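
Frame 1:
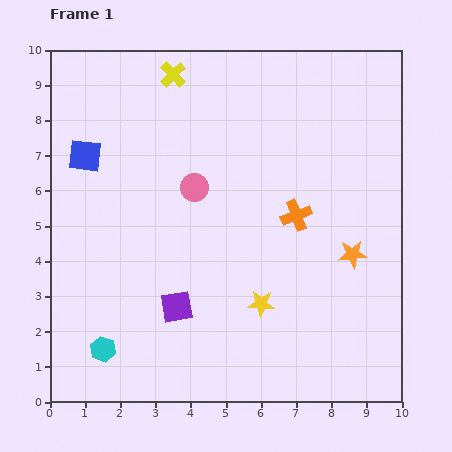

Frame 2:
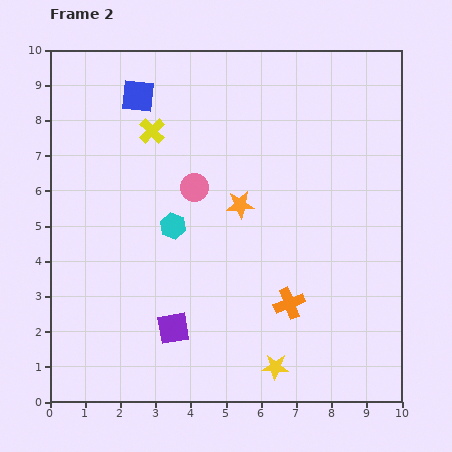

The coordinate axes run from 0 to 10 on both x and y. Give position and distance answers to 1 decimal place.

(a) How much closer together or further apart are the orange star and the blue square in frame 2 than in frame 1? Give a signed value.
-3.9

Distance in frame 1: 8.1. Distance in frame 2: 4.2.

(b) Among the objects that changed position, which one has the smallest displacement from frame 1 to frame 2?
the purple square

(moved 0.6)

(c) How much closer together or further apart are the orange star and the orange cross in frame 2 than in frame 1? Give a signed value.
+1.2

Distance in frame 1: 1.9. Distance in frame 2: 3.1.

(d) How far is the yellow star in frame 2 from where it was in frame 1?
1.8

The yellow star moved from (6.0, 2.8) to (6.4, 1.0), a distance of √(0.4² + 1.8²) ≈ 1.8.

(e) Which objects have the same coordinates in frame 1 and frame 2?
the pink circle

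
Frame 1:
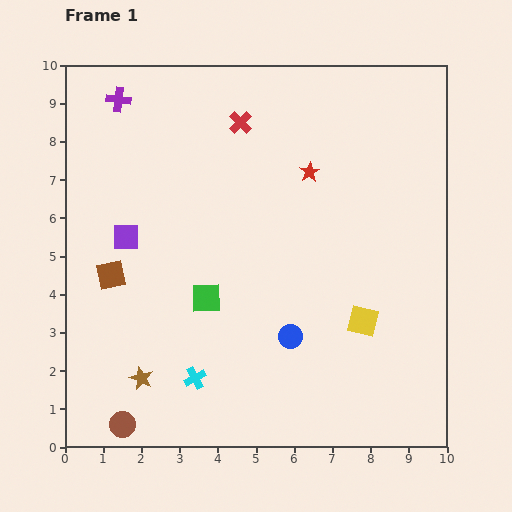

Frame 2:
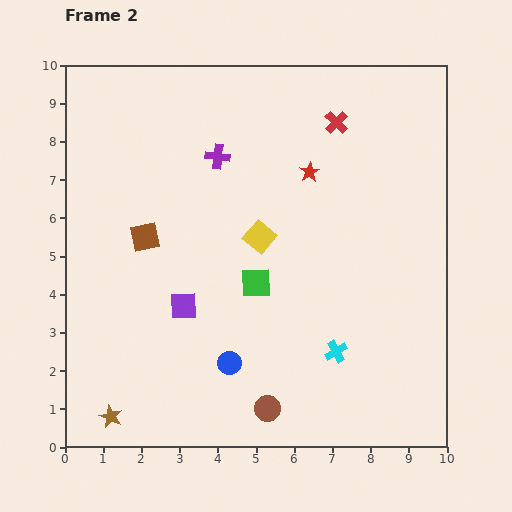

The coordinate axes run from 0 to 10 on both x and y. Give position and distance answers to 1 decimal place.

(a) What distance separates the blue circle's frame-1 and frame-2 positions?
1.7

The blue circle moved from (5.9, 2.9) to (4.3, 2.2), a distance of √(1.6² + 0.7²) ≈ 1.7.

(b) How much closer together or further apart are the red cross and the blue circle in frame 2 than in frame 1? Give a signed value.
+1.2

Distance in frame 1: 5.7. Distance in frame 2: 6.9.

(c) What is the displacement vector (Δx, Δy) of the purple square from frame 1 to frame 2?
(1.5, -1.8)

The purple square was at (1.6, 5.5) in frame 1 and (3.1, 3.7) in frame 2.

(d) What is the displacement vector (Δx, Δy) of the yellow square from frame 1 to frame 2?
(-2.7, 2.2)

The yellow square was at (7.8, 3.3) in frame 1 and (5.1, 5.5) in frame 2.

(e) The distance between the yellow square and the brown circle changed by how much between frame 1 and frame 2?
-2.4

Distance in frame 1: 6.9. Distance in frame 2: 4.5.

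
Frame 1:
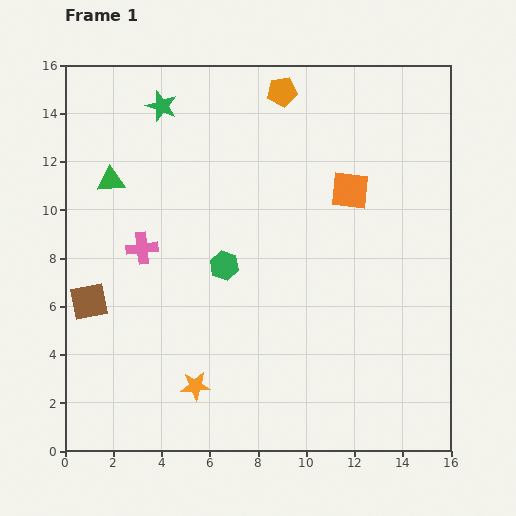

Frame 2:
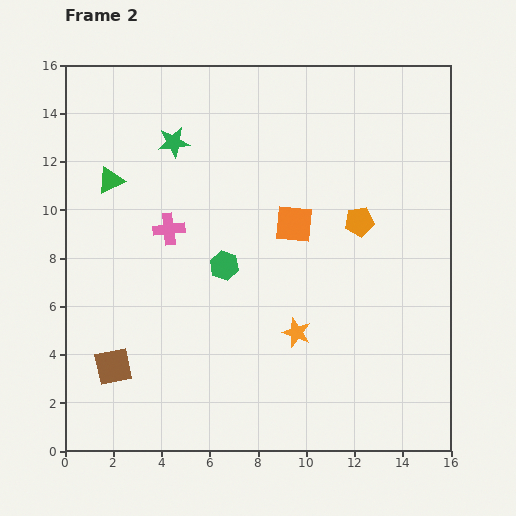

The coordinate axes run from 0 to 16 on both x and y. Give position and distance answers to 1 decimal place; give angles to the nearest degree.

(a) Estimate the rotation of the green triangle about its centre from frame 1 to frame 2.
22° counter-clockwise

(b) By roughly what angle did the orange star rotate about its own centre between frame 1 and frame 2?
25° clockwise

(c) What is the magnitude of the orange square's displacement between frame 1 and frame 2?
2.7

The orange square moved from (11.8, 10.8) to (9.5, 9.4), a distance of √(2.3² + 1.4²) ≈ 2.7.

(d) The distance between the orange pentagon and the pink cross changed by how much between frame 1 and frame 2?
-0.8

Distance in frame 1: 8.7. Distance in frame 2: 7.9.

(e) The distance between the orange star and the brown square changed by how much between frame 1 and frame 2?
+2.1

Distance in frame 1: 5.6. Distance in frame 2: 7.7.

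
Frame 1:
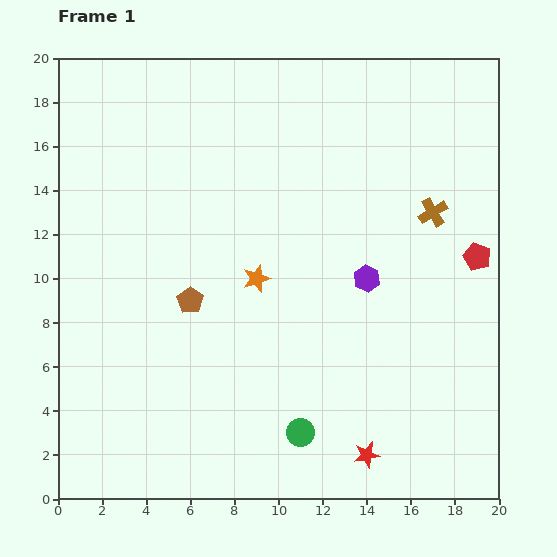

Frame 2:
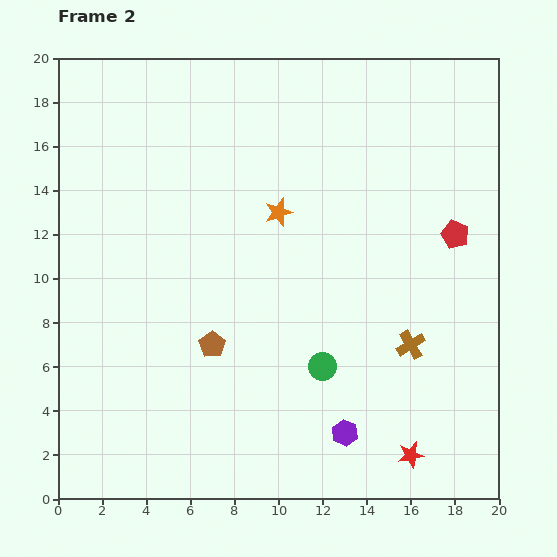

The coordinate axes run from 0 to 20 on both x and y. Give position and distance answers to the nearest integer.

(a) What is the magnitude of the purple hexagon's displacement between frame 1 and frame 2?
7

The purple hexagon moved from (14, 10) to (13, 3), a distance of √(1² + 7²) ≈ 7.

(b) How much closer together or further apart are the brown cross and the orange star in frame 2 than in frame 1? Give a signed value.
-1

Distance in frame 1: 9. Distance in frame 2: 8.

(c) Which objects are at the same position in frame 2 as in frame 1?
none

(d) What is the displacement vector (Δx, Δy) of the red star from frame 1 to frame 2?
(2, 0)

The red star was at (14, 2) in frame 1 and (16, 2) in frame 2.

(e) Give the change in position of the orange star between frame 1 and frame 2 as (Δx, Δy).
(1, 3)

The orange star was at (9, 10) in frame 1 and (10, 13) in frame 2.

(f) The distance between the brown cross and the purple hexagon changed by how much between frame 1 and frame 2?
+1

Distance in frame 1: 4. Distance in frame 2: 5.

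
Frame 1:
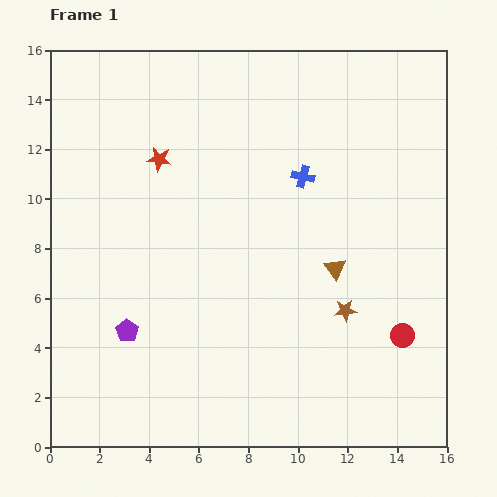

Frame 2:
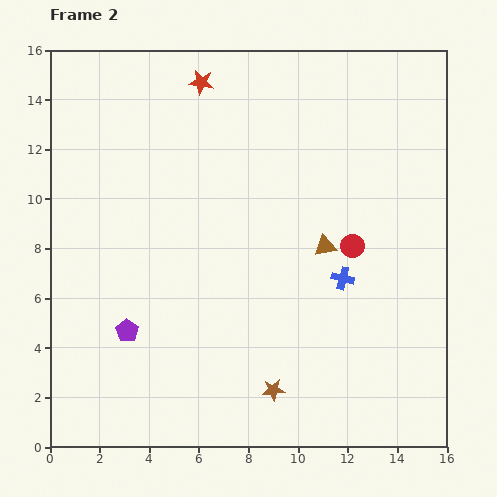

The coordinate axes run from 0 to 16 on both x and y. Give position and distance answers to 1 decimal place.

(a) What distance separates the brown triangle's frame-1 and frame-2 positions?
1.0

The brown triangle moved from (11.5, 7.2) to (11.1, 8.1), a distance of √(0.4² + 0.9²) ≈ 1.0.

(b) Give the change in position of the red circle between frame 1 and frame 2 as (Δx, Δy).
(-2.0, 3.6)

The red circle was at (14.2, 4.5) in frame 1 and (12.2, 8.1) in frame 2.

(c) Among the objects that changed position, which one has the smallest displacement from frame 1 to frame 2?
the brown triangle

(moved 1.0)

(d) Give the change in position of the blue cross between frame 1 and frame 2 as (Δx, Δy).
(1.6, -4.1)

The blue cross was at (10.2, 10.9) in frame 1 and (11.8, 6.8) in frame 2.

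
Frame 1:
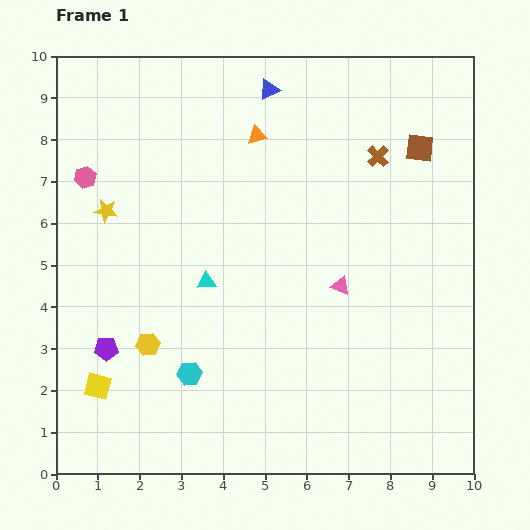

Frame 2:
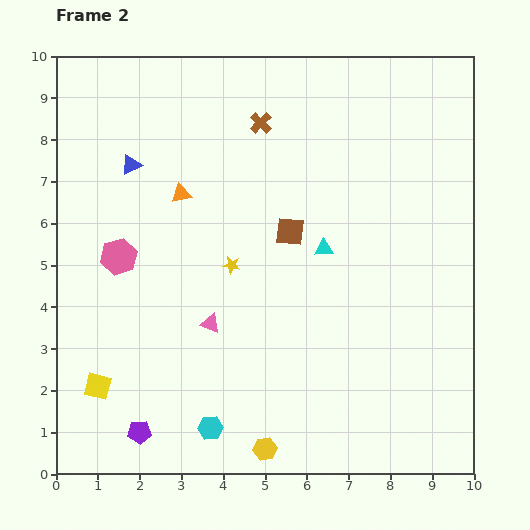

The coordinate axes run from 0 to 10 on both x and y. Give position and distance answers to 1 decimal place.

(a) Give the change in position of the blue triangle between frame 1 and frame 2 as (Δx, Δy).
(-3.3, -1.8)

The blue triangle was at (5.1, 9.2) in frame 1 and (1.8, 7.4) in frame 2.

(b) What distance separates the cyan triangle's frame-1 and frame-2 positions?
2.9

The cyan triangle moved from (3.6, 4.6) to (6.4, 5.4), a distance of √(2.8² + 0.8²) ≈ 2.9.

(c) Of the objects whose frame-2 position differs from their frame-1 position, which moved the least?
the cyan hexagon

(moved 1.4)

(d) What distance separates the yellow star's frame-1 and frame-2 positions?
3.3

The yellow star moved from (1.2, 6.3) to (4.2, 5.0), a distance of √(3.0² + 1.3²) ≈ 3.3.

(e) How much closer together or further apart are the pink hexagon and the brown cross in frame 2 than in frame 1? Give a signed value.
-2.3

Distance in frame 1: 7.0. Distance in frame 2: 4.7.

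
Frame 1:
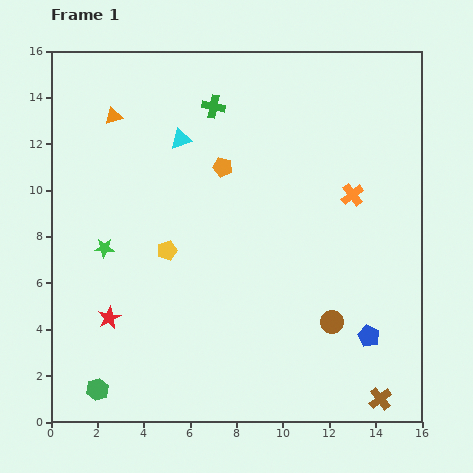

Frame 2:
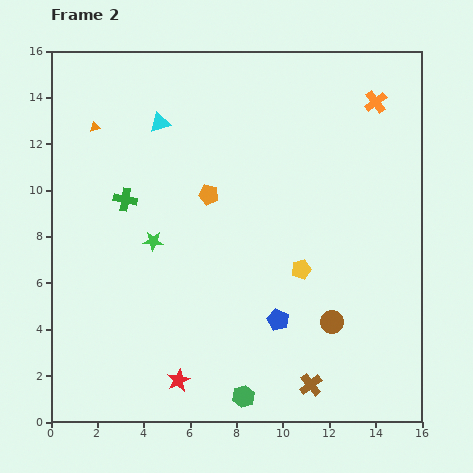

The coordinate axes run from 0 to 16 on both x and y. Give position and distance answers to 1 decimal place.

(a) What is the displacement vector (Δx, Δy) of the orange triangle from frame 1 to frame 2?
(-0.8, -0.5)

The orange triangle was at (2.7, 13.2) in frame 1 and (1.9, 12.7) in frame 2.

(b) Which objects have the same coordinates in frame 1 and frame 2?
the brown circle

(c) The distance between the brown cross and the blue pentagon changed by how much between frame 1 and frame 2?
+0.4

Distance in frame 1: 2.7. Distance in frame 2: 3.1.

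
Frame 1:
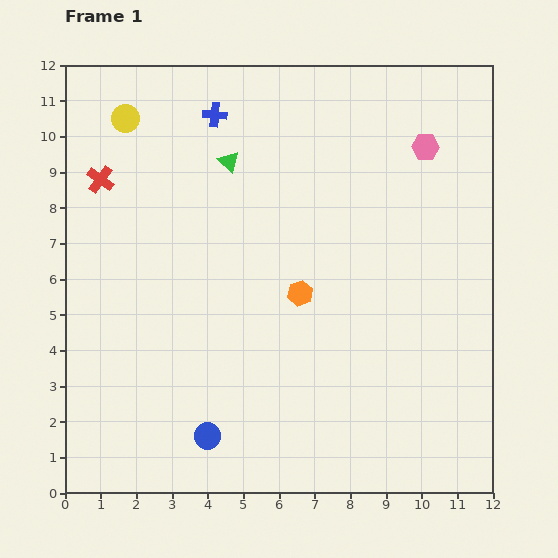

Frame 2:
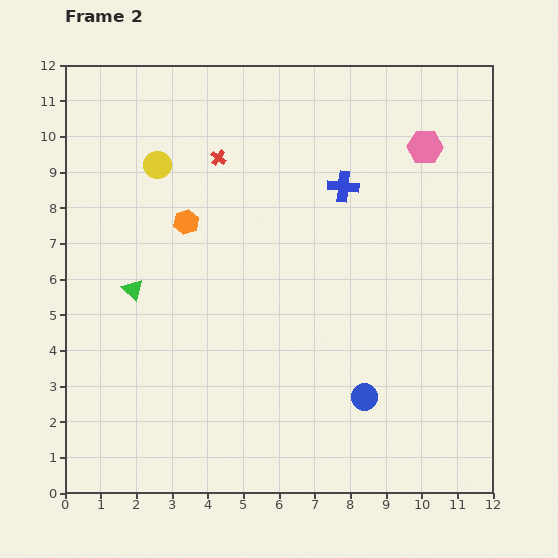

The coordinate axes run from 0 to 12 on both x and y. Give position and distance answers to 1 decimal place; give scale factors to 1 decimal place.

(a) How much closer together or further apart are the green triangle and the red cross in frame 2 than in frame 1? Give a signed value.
+0.8

Distance in frame 1: 3.6. Distance in frame 2: 4.4.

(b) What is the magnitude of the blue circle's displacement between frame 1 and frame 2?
4.5

The blue circle moved from (4.0, 1.6) to (8.4, 2.7), a distance of √(4.4² + 1.1²) ≈ 4.5.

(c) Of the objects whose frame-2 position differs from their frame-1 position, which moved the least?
the yellow circle

(moved 1.6)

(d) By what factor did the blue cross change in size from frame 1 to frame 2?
1.3×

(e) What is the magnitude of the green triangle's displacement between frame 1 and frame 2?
4.5

The green triangle moved from (4.6, 9.3) to (1.9, 5.7), a distance of √(2.7² + 3.6²) ≈ 4.5.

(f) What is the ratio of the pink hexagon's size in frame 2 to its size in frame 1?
1.3×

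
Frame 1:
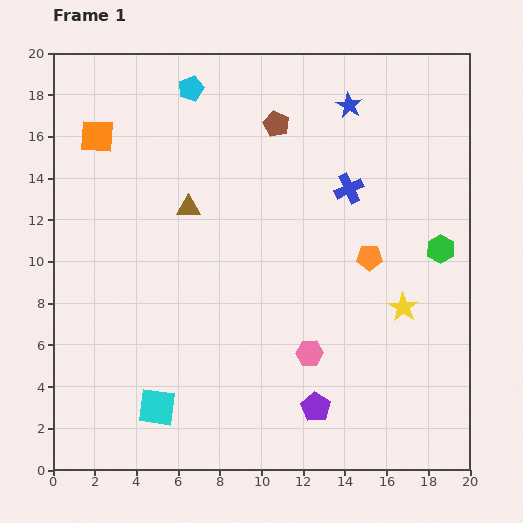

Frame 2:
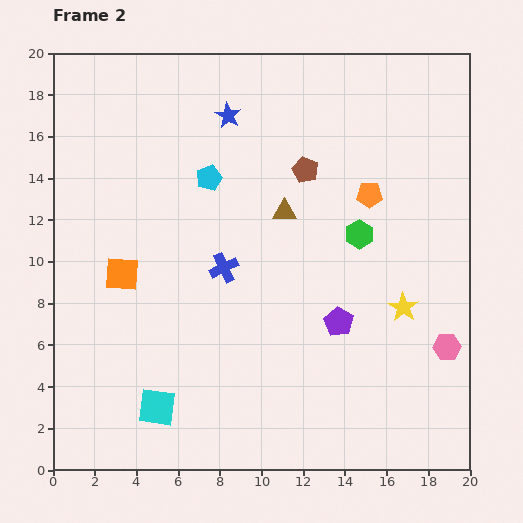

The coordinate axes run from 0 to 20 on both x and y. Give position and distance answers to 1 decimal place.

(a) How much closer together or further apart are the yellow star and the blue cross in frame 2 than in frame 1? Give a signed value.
+2.5

Distance in frame 1: 6.3. Distance in frame 2: 8.8.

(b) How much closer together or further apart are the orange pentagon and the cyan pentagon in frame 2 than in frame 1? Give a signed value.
-4.1

Distance in frame 1: 11.8. Distance in frame 2: 7.7.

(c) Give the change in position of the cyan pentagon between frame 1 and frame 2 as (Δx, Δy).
(0.9, -4.3)

The cyan pentagon was at (6.6, 18.3) in frame 1 and (7.5, 14.0) in frame 2.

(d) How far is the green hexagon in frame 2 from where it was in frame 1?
4.0

The green hexagon moved from (18.6, 10.6) to (14.7, 11.3), a distance of √(3.9² + 0.7²) ≈ 4.0.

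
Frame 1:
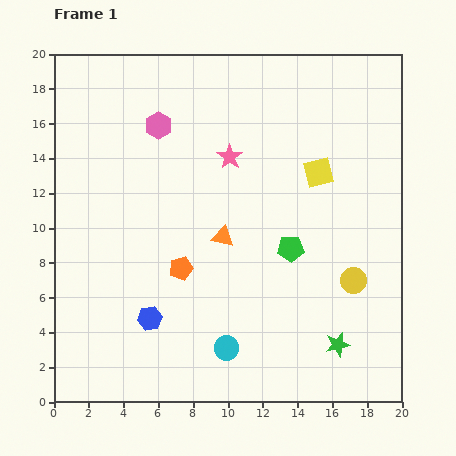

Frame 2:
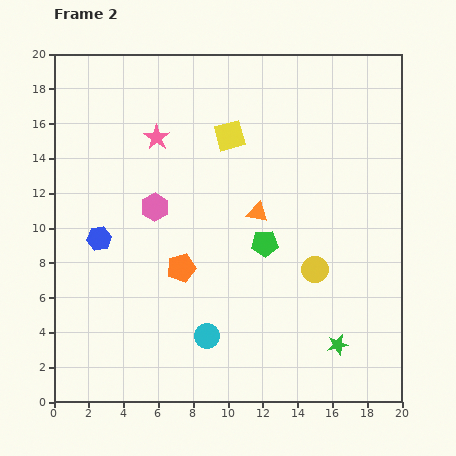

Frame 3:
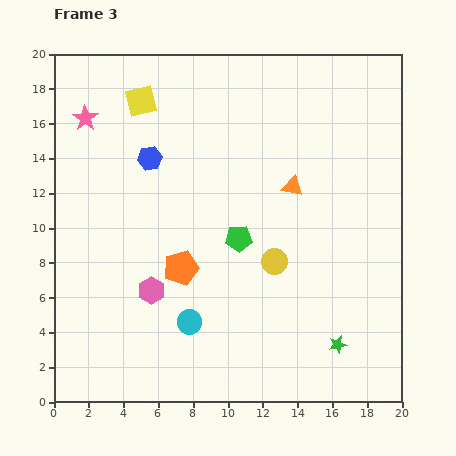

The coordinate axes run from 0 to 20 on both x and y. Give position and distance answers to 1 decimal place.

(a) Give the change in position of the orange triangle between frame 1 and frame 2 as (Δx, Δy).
(2.0, 1.4)

The orange triangle was at (9.7, 9.5) in frame 1 and (11.7, 10.9) in frame 2.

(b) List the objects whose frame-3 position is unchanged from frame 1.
the orange pentagon, the green star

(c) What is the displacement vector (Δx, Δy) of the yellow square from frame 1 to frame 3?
(-10.2, 4.1)

The yellow square was at (15.2, 13.2) in frame 1 and (5.0, 17.3) in frame 3.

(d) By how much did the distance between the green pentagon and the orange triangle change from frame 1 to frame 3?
+0.3

Distance in frame 1: 4.0. Distance in frame 3: 4.3.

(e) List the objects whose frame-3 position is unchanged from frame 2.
the orange pentagon, the green star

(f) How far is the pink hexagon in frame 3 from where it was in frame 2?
4.8

The pink hexagon moved from (5.8, 11.2) to (5.6, 6.4), a distance of √(0.2² + 4.8²) ≈ 4.8.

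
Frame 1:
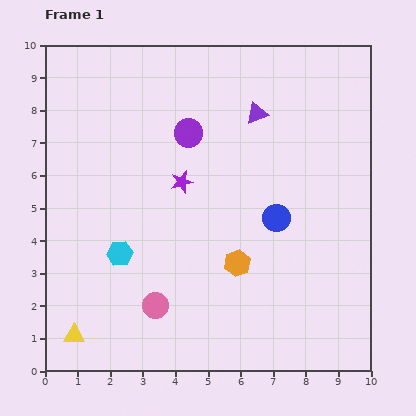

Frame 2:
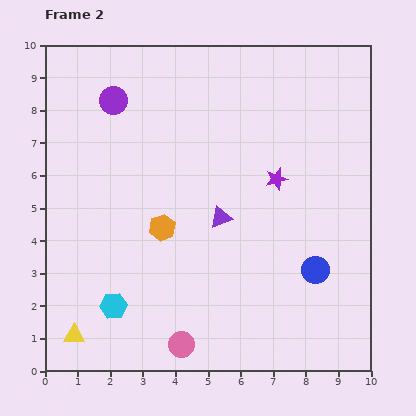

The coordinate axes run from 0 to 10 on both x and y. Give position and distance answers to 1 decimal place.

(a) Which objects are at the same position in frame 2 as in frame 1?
the yellow triangle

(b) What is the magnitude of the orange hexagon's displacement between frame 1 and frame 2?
2.5

The orange hexagon moved from (5.9, 3.3) to (3.6, 4.4), a distance of √(2.3² + 1.1²) ≈ 2.5.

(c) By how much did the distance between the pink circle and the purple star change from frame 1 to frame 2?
+2.0

Distance in frame 1: 3.9. Distance in frame 2: 5.9.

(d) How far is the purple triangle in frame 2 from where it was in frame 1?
3.4

The purple triangle moved from (6.5, 7.9) to (5.4, 4.7), a distance of √(1.1² + 3.2²) ≈ 3.4.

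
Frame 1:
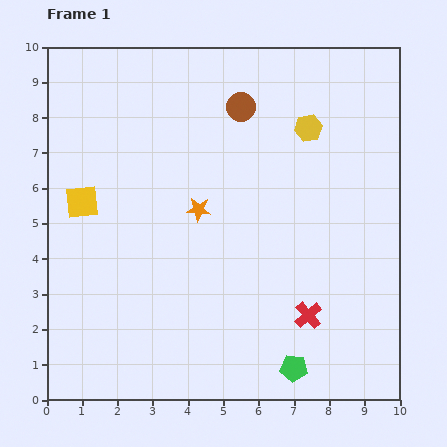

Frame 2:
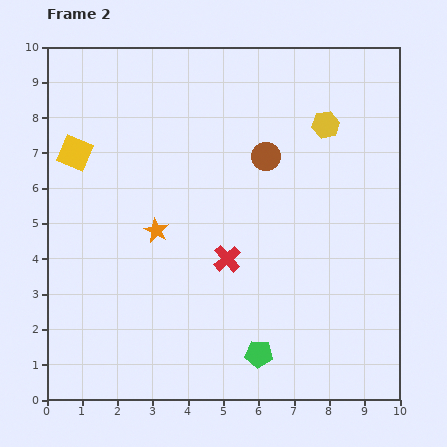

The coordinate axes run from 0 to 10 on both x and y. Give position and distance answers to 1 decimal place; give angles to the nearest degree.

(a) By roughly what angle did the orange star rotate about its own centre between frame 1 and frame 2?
24° clockwise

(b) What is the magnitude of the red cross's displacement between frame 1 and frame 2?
2.8

The red cross moved from (7.4, 2.4) to (5.1, 4.0), a distance of √(2.3² + 1.6²) ≈ 2.8.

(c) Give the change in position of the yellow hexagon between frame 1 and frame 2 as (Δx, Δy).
(0.5, 0.1)

The yellow hexagon was at (7.4, 7.7) in frame 1 and (7.9, 7.8) in frame 2.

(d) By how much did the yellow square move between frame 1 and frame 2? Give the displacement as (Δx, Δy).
(-0.2, 1.4)

The yellow square was at (1.0, 5.6) in frame 1 and (0.8, 7.0) in frame 2.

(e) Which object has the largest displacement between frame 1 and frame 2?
the red cross

(moved 2.8; next 1.6)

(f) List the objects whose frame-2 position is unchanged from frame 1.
none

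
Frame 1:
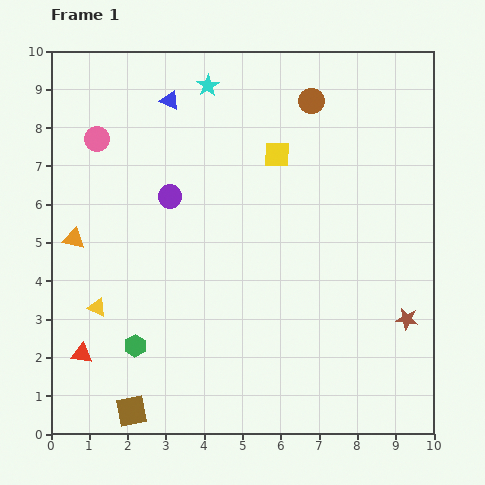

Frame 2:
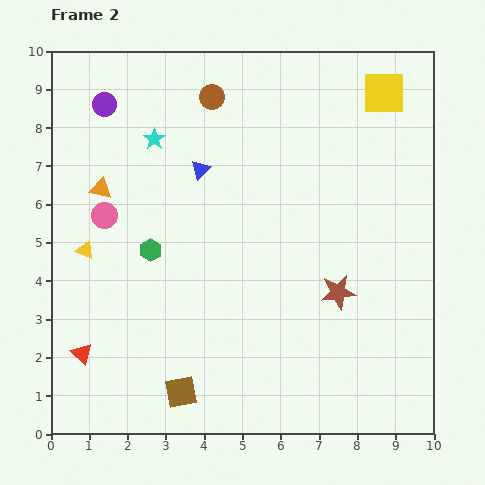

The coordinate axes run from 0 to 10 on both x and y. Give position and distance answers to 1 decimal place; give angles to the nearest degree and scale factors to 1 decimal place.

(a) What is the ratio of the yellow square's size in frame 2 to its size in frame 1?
1.7×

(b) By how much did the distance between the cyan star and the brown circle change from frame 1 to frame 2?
-0.8

Distance in frame 1: 2.7. Distance in frame 2: 1.9.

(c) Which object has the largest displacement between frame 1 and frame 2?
the yellow square

(moved 3.2; next 2.9)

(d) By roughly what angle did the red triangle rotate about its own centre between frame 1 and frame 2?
35° clockwise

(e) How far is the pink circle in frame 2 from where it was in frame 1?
2.0

The pink circle moved from (1.2, 7.7) to (1.4, 5.7), a distance of √(0.2² + 2.0²) ≈ 2.0.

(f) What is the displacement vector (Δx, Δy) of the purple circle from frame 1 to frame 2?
(-1.7, 2.4)

The purple circle was at (3.1, 6.2) in frame 1 and (1.4, 8.6) in frame 2.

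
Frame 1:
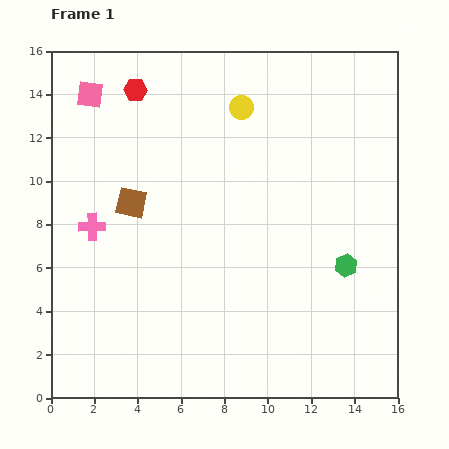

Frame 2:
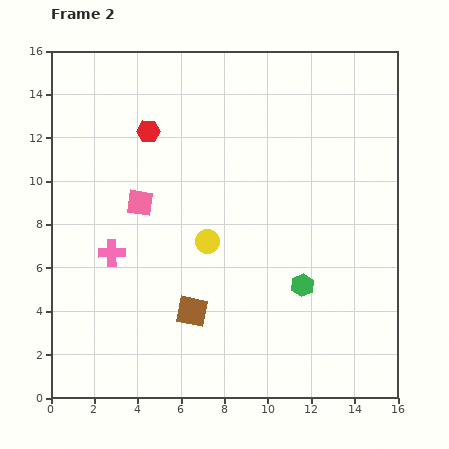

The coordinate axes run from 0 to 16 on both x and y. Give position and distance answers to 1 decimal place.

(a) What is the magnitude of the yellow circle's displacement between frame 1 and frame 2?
6.4

The yellow circle moved from (8.8, 13.4) to (7.2, 7.2), a distance of √(1.6² + 6.2²) ≈ 6.4.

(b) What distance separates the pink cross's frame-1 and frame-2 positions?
1.5

The pink cross moved from (1.9, 7.9) to (2.8, 6.7), a distance of √(0.9² + 1.2²) ≈ 1.5.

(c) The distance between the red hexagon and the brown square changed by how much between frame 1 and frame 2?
+3.3

Distance in frame 1: 5.2. Distance in frame 2: 8.5.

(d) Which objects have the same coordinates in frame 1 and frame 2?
none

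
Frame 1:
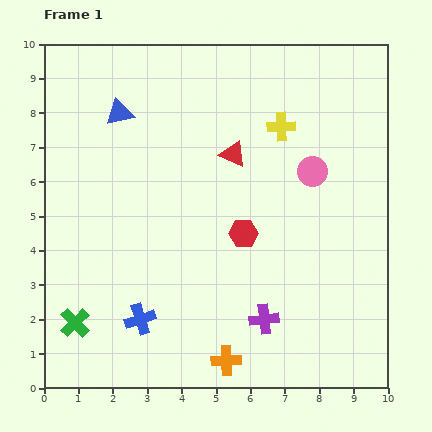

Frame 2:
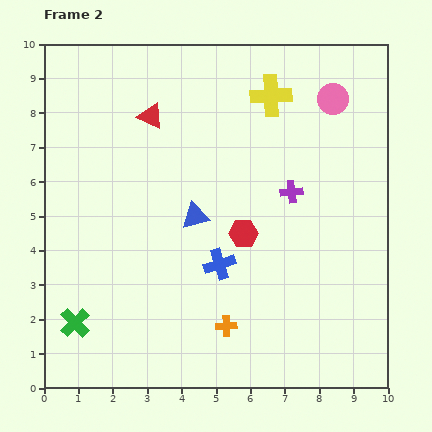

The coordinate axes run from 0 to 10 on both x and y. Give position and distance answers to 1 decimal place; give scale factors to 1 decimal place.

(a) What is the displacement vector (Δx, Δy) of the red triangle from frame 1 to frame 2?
(-2.4, 1.1)

The red triangle was at (5.5, 6.8) in frame 1 and (3.1, 7.9) in frame 2.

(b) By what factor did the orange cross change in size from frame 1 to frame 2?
0.7×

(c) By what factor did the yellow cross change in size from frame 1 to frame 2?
1.5×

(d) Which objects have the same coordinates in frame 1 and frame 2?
the green cross, the red hexagon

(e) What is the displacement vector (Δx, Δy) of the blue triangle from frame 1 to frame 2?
(2.2, -3.0)

The blue triangle was at (2.2, 8.0) in frame 1 and (4.4, 5.0) in frame 2.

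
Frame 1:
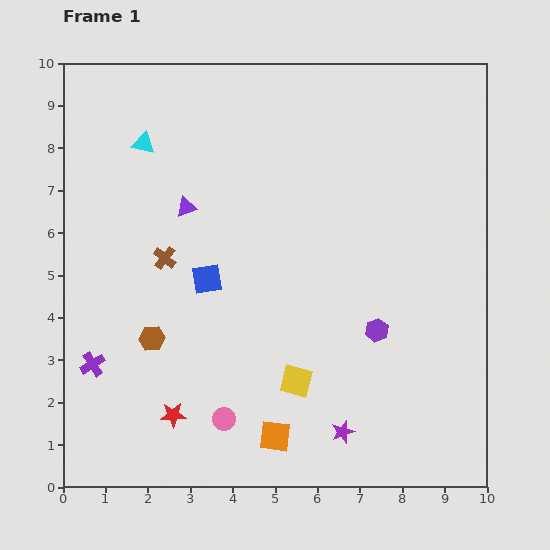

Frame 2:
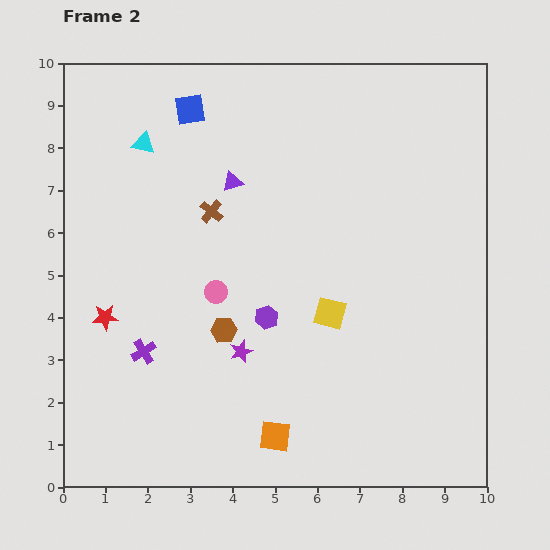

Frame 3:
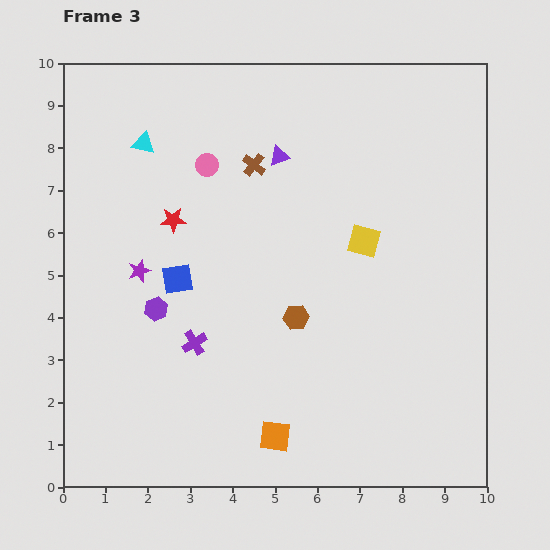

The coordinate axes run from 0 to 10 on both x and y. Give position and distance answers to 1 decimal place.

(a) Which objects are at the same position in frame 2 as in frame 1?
the orange square, the cyan triangle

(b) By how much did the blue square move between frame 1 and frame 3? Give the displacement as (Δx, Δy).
(-0.7, 0.0)

The blue square was at (3.4, 4.9) in frame 1 and (2.7, 4.9) in frame 3.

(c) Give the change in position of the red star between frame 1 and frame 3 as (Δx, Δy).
(0.0, 4.6)

The red star was at (2.6, 1.7) in frame 1 and (2.6, 6.3) in frame 3.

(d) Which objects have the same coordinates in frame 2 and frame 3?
the orange square, the cyan triangle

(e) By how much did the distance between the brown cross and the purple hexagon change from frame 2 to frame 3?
+1.3

Distance in frame 2: 2.8. Distance in frame 3: 4.1.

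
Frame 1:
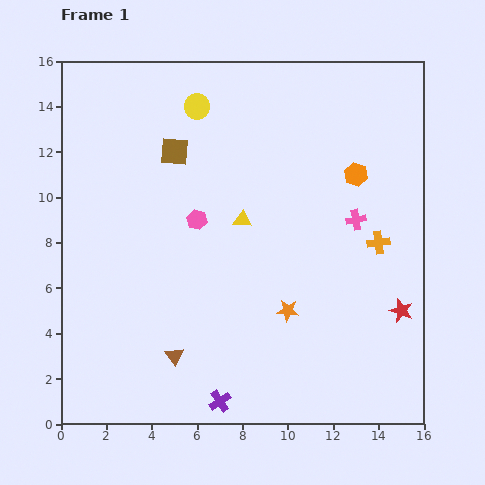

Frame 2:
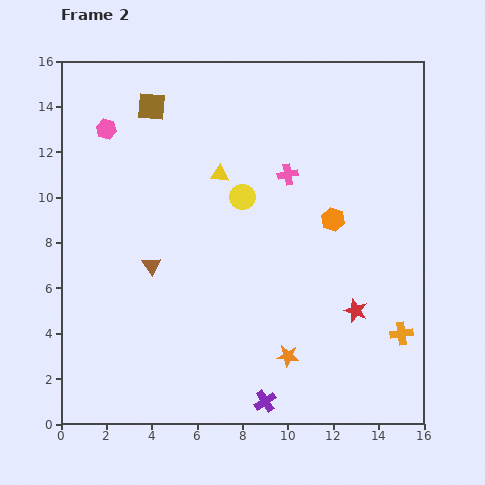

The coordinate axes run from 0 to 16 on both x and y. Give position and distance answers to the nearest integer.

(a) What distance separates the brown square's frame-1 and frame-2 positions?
2

The brown square moved from (5, 12) to (4, 14), a distance of √(1² + 2²) ≈ 2.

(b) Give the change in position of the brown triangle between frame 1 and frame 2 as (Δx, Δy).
(-1, 4)

The brown triangle was at (5, 3) in frame 1 and (4, 7) in frame 2.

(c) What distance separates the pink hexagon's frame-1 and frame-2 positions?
6

The pink hexagon moved from (6, 9) to (2, 13), a distance of √(4² + 4²) ≈ 6.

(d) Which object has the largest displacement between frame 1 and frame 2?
the pink hexagon

(moved 6; next 4)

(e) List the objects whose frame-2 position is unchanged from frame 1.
none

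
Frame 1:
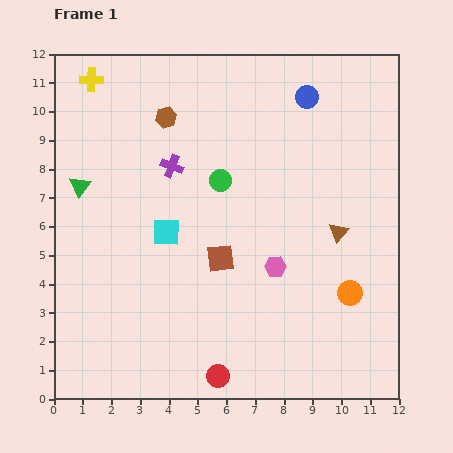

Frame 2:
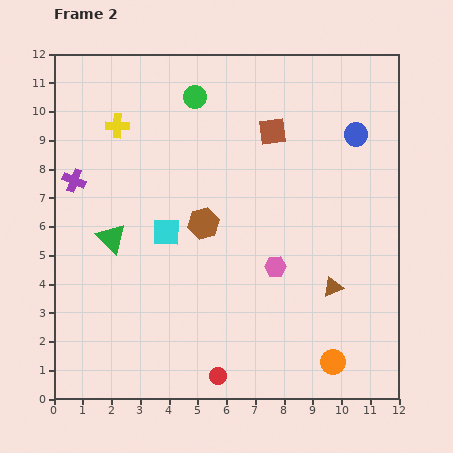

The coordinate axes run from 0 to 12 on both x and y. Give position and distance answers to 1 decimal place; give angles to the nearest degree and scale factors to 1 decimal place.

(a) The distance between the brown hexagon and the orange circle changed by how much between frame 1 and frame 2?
-2.2

Distance in frame 1: 8.8. Distance in frame 2: 6.6.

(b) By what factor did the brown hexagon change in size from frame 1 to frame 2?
1.5×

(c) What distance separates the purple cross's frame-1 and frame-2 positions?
3.4

The purple cross moved from (4.1, 8.1) to (0.7, 7.6), a distance of √(3.4² + 0.5²) ≈ 3.4.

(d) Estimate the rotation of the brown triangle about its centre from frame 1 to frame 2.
26° clockwise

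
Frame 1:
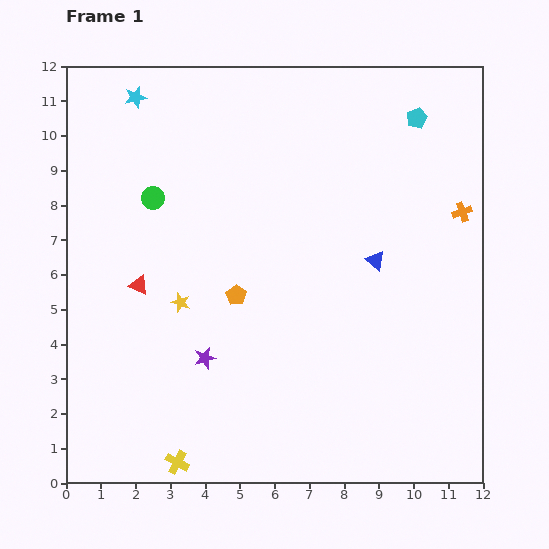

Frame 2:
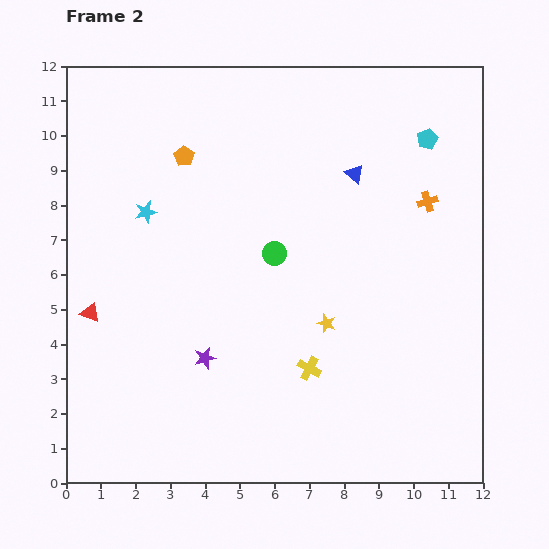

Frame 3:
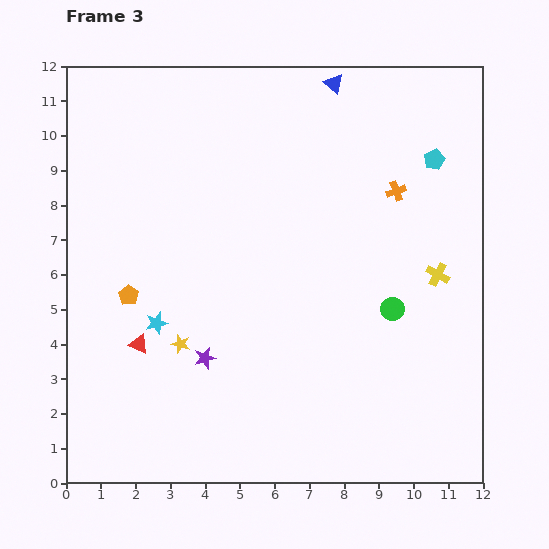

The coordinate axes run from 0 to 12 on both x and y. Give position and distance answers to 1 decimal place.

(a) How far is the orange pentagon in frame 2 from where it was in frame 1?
4.3

The orange pentagon moved from (4.9, 5.4) to (3.4, 9.4), a distance of √(1.5² + 4.0²) ≈ 4.3.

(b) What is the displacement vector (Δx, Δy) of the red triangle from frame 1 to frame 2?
(-1.4, -0.8)

The red triangle was at (2.1, 5.7) in frame 1 and (0.7, 4.9) in frame 2.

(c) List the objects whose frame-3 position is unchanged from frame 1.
the purple star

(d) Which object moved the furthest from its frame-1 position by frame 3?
the yellow cross

(moved 9.2; next 7.6)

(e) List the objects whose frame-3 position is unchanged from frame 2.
the purple star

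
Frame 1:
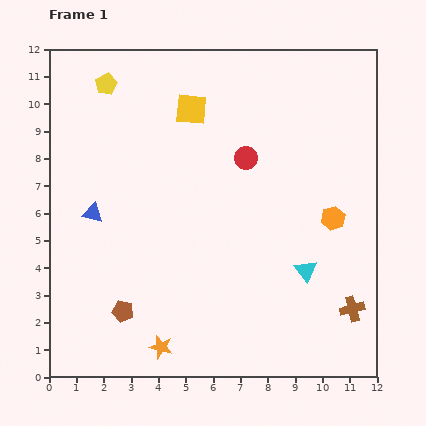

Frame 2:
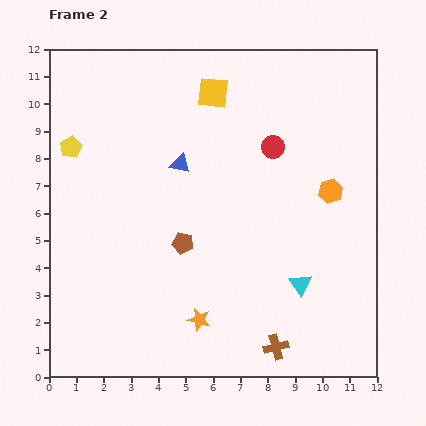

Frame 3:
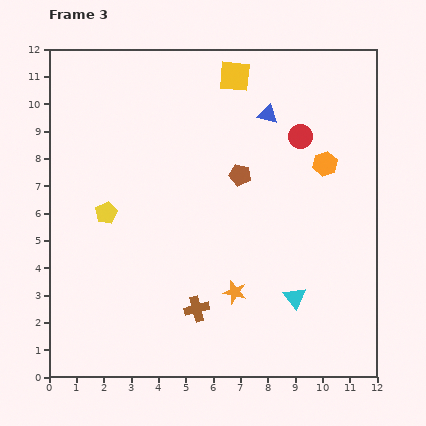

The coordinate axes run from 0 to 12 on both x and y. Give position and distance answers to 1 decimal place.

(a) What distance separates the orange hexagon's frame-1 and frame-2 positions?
1.0

The orange hexagon moved from (10.4, 5.8) to (10.3, 6.8), a distance of √(0.1² + 1.0²) ≈ 1.0.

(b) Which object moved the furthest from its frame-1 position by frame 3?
the blue triangle

(moved 7.3; next 6.6)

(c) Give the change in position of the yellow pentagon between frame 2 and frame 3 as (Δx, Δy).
(1.3, -2.4)

The yellow pentagon was at (0.8, 8.4) in frame 2 and (2.1, 6.0) in frame 3.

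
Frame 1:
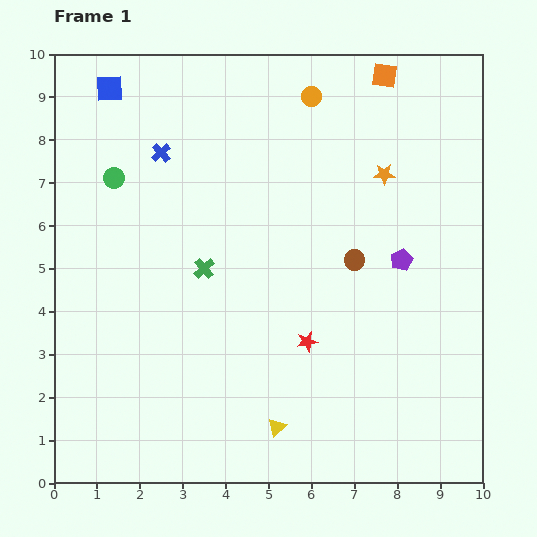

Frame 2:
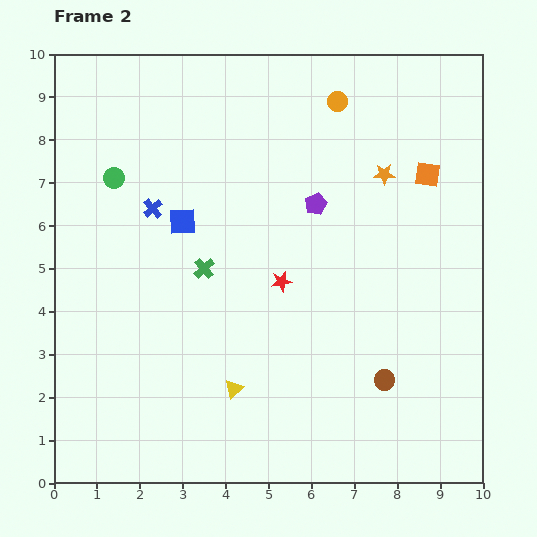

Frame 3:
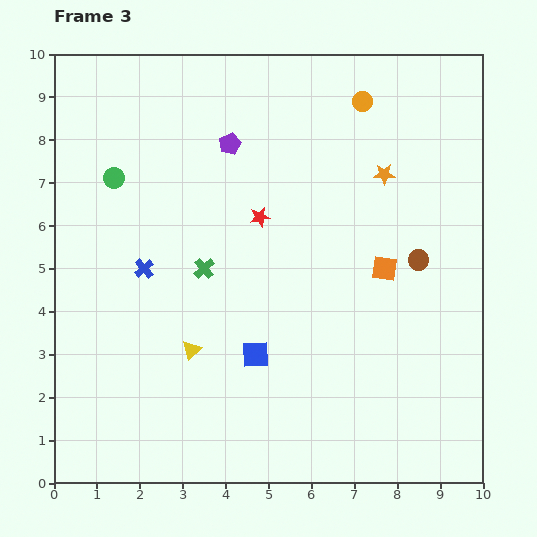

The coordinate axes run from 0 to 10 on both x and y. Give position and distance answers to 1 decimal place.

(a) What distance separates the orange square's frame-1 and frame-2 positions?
2.5

The orange square moved from (7.7, 9.5) to (8.7, 7.2), a distance of √(1.0² + 2.3²) ≈ 2.5.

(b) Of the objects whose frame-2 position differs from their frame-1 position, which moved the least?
the orange circle

(moved 0.6)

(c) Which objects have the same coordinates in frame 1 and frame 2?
the orange star, the green circle, the green cross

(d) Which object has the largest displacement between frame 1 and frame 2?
the blue square

(moved 3.5; next 2.9)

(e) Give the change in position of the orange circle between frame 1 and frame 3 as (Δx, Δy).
(1.2, -0.1)

The orange circle was at (6.0, 9.0) in frame 1 and (7.2, 8.9) in frame 3.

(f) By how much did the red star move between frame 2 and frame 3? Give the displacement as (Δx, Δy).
(-0.5, 1.5)

The red star was at (5.3, 4.7) in frame 2 and (4.8, 6.2) in frame 3.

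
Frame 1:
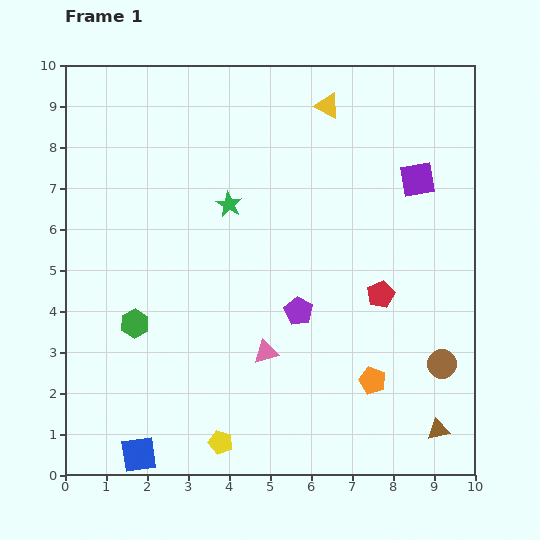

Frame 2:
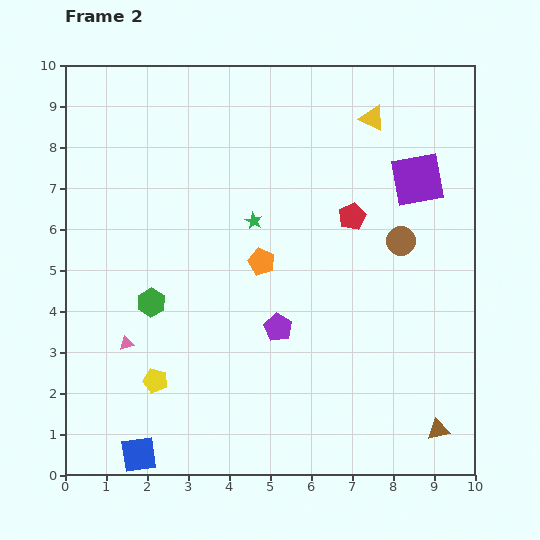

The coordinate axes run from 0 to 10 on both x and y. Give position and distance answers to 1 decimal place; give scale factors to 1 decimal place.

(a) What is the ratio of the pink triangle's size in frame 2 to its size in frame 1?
0.6×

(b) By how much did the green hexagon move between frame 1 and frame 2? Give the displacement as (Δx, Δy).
(0.4, 0.5)

The green hexagon was at (1.7, 3.7) in frame 1 and (2.1, 4.2) in frame 2.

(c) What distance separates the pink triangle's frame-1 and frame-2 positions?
3.4

The pink triangle moved from (4.9, 3.0) to (1.5, 3.2), a distance of √(3.4² + 0.2²) ≈ 3.4.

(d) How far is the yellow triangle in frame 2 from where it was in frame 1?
1.1

The yellow triangle moved from (6.4, 9.0) to (7.5, 8.7), a distance of √(1.1² + 0.3²) ≈ 1.1.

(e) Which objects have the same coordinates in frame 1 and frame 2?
the brown triangle, the purple square, the blue square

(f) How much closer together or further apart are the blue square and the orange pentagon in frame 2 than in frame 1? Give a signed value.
-0.4

Distance in frame 1: 6.0. Distance in frame 2: 5.6.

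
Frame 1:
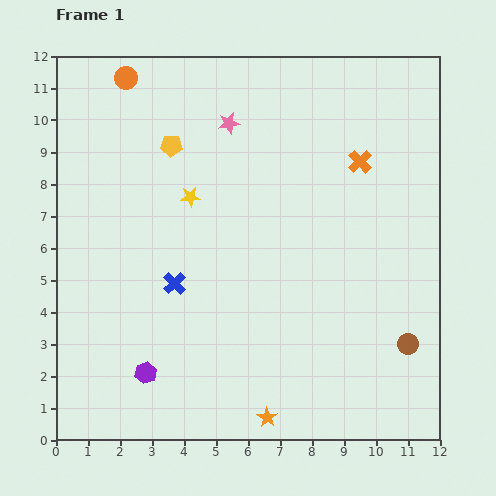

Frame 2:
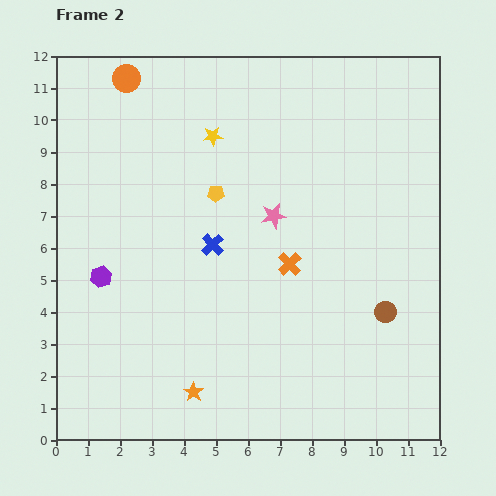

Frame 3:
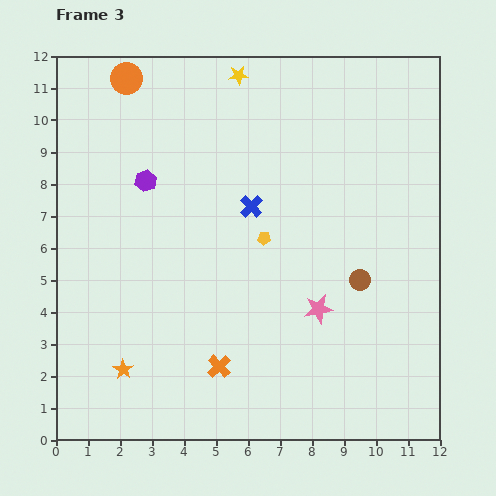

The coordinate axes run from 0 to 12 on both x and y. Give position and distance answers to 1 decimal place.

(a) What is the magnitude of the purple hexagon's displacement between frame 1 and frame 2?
3.3

The purple hexagon moved from (2.8, 2.1) to (1.4, 5.1), a distance of √(1.4² + 3.0²) ≈ 3.3.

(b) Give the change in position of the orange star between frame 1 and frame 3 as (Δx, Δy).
(-4.5, 1.5)

The orange star was at (6.6, 0.7) in frame 1 and (2.1, 2.2) in frame 3.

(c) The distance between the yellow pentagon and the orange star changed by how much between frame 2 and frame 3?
-0.2

Distance in frame 2: 6.2. Distance in frame 3: 6.0.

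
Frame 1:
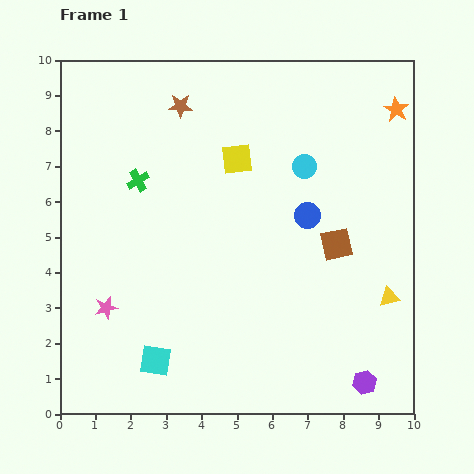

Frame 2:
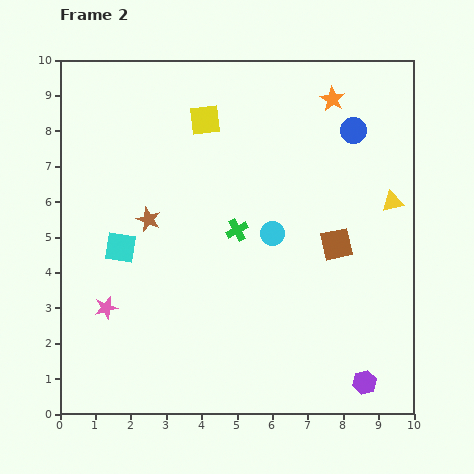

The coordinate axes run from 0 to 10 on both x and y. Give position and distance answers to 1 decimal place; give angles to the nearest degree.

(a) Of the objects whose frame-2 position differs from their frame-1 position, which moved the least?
the yellow square

(moved 1.4)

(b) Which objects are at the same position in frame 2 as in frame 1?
the brown square, the pink star, the purple hexagon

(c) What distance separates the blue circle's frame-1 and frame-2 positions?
2.7

The blue circle moved from (7.0, 5.6) to (8.3, 8.0), a distance of √(1.3² + 2.4²) ≈ 2.7.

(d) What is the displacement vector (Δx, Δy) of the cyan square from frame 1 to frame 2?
(-1.0, 3.2)

The cyan square was at (2.7, 1.5) in frame 1 and (1.7, 4.7) in frame 2.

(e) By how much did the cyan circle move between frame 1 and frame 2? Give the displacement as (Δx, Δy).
(-0.9, -1.9)

The cyan circle was at (6.9, 7.0) in frame 1 and (6.0, 5.1) in frame 2.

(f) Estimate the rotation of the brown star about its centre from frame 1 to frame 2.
20° clockwise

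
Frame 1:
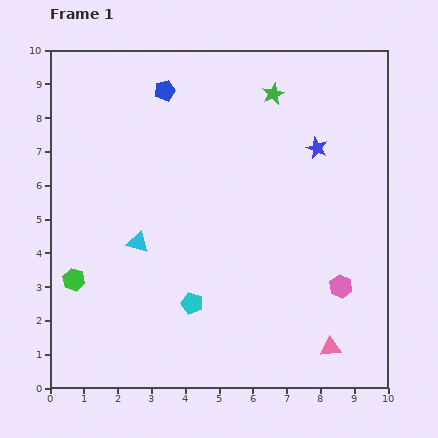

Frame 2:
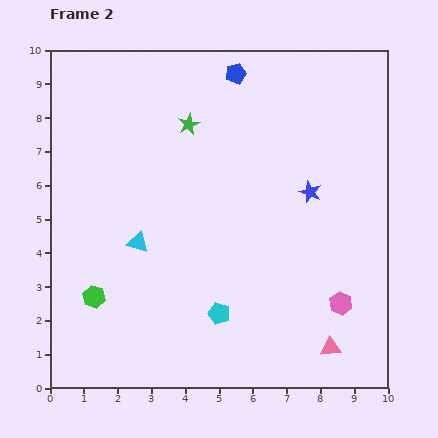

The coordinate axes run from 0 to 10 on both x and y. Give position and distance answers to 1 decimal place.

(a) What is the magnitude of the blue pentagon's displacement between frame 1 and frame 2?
2.2

The blue pentagon moved from (3.4, 8.8) to (5.5, 9.3), a distance of √(2.1² + 0.5²) ≈ 2.2.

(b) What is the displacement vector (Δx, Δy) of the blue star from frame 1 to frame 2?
(-0.2, -1.3)

The blue star was at (7.9, 7.1) in frame 1 and (7.7, 5.8) in frame 2.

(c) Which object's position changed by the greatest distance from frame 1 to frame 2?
the green star

(moved 2.7; next 2.2)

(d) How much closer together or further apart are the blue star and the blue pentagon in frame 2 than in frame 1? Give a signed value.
-0.7

Distance in frame 1: 4.8. Distance in frame 2: 4.1.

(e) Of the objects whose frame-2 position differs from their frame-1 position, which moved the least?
the pink hexagon

(moved 0.5)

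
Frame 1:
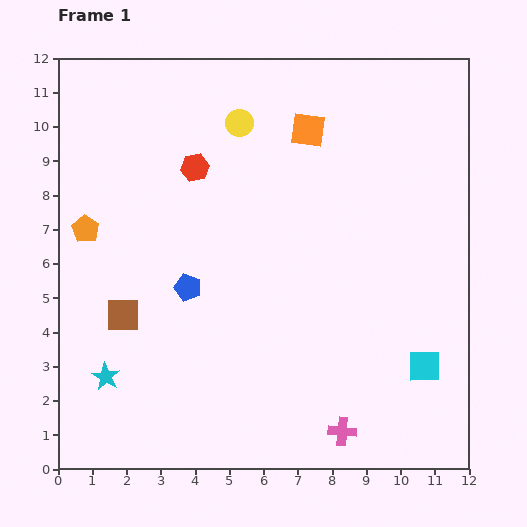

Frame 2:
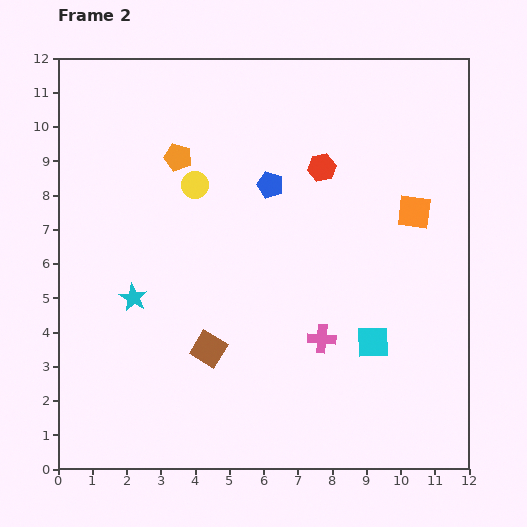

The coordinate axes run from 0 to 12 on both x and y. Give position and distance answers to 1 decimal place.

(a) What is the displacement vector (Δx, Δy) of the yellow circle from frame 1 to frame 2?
(-1.3, -1.8)

The yellow circle was at (5.3, 10.1) in frame 1 and (4.0, 8.3) in frame 2.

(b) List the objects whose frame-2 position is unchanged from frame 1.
none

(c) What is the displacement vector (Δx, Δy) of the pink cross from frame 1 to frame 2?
(-0.6, 2.7)

The pink cross was at (8.3, 1.1) in frame 1 and (7.7, 3.8) in frame 2.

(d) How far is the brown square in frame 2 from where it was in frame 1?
2.7

The brown square moved from (1.9, 4.5) to (4.4, 3.5), a distance of √(2.5² + 1.0²) ≈ 2.7.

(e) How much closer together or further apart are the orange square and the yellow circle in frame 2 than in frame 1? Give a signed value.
+4.4

Distance in frame 1: 2.0. Distance in frame 2: 6.4.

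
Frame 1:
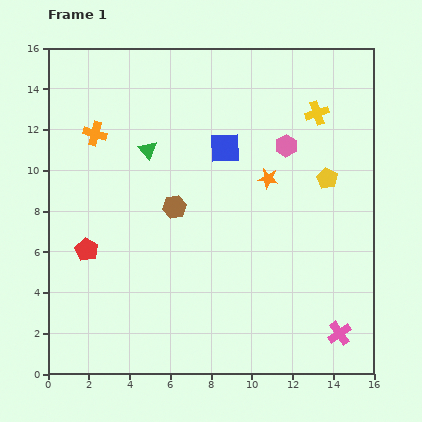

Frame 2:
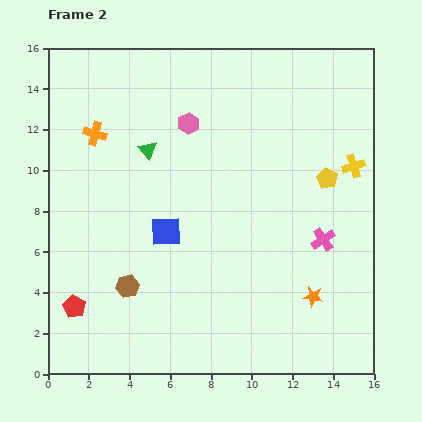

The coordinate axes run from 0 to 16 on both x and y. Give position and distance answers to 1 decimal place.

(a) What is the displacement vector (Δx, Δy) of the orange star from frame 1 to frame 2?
(2.2, -5.8)

The orange star was at (10.8, 9.6) in frame 1 and (13.0, 3.8) in frame 2.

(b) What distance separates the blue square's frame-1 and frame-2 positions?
5.0

The blue square moved from (8.7, 11.1) to (5.8, 7.0), a distance of √(2.9² + 4.1²) ≈ 5.0.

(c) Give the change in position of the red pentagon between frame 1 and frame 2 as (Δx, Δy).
(-0.6, -2.8)

The red pentagon was at (1.9, 6.1) in frame 1 and (1.3, 3.3) in frame 2.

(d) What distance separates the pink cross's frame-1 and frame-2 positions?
4.7

The pink cross moved from (14.3, 2.0) to (13.5, 6.6), a distance of √(0.8² + 4.6²) ≈ 4.7.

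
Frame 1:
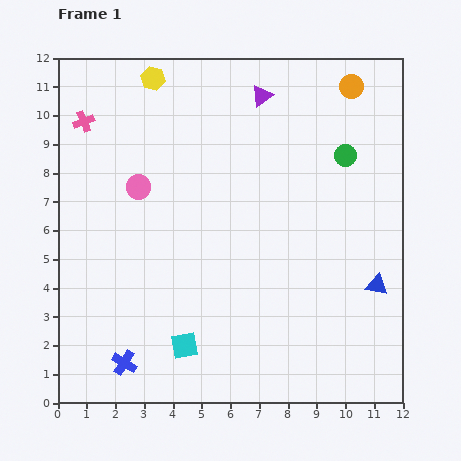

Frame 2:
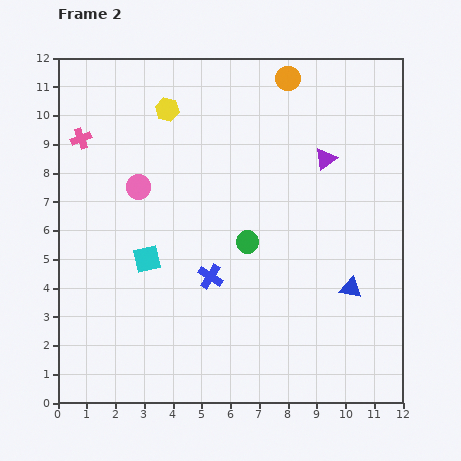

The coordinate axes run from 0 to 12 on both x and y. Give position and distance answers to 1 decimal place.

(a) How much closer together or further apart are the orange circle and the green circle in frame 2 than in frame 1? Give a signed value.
+3.5

Distance in frame 1: 2.4. Distance in frame 2: 5.9.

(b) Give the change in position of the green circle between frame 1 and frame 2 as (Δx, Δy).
(-3.4, -3.0)

The green circle was at (10.0, 8.6) in frame 1 and (6.6, 5.6) in frame 2.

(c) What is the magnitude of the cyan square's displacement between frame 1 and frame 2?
3.3

The cyan square moved from (4.4, 2.0) to (3.1, 5.0), a distance of √(1.3² + 3.0²) ≈ 3.3.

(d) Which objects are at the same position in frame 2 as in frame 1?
the pink circle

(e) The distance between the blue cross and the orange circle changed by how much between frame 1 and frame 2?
-5.0

Distance in frame 1: 12.4. Distance in frame 2: 7.4.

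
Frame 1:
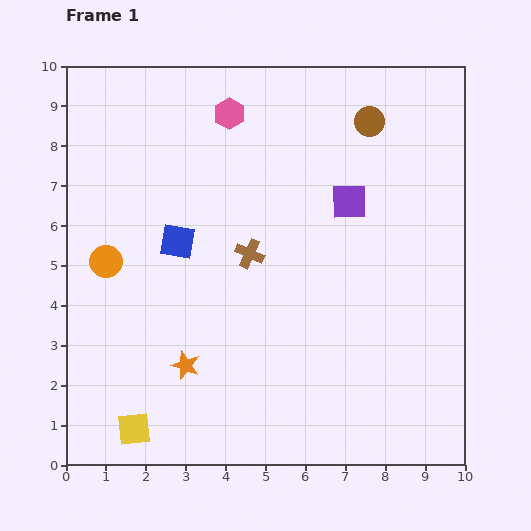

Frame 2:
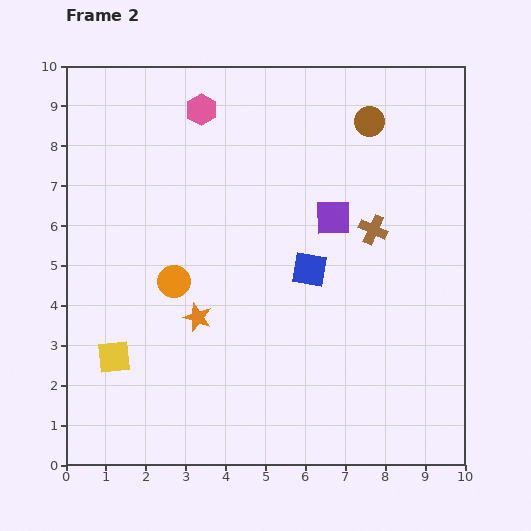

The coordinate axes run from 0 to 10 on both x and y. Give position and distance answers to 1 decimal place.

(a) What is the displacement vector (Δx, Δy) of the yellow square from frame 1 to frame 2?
(-0.5, 1.8)

The yellow square was at (1.7, 0.9) in frame 1 and (1.2, 2.7) in frame 2.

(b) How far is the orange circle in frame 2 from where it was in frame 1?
1.8

The orange circle moved from (1.0, 5.1) to (2.7, 4.6), a distance of √(1.7² + 0.5²) ≈ 1.8.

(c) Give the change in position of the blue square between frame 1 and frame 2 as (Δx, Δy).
(3.3, -0.7)

The blue square was at (2.8, 5.6) in frame 1 and (6.1, 4.9) in frame 2.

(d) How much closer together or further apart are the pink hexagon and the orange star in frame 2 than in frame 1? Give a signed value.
-1.2

Distance in frame 1: 6.4. Distance in frame 2: 5.2.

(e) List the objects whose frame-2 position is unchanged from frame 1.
the brown circle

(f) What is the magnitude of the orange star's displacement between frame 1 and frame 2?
1.2

The orange star moved from (3.0, 2.5) to (3.3, 3.7), a distance of √(0.3² + 1.2²) ≈ 1.2.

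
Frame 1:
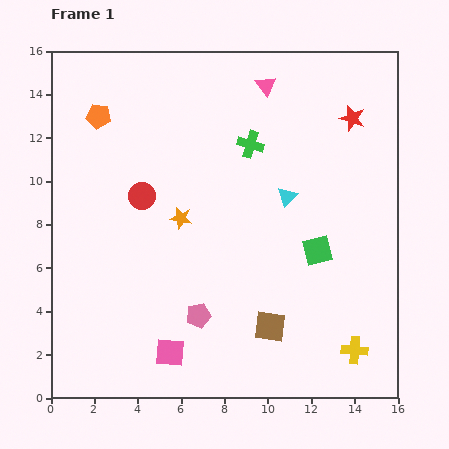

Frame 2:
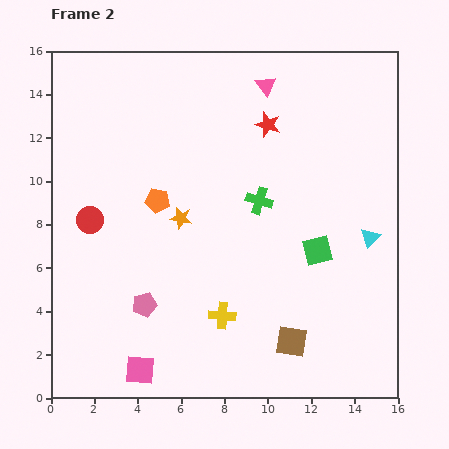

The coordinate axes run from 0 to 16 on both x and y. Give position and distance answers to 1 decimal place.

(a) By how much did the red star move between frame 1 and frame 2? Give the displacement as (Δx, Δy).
(-3.9, -0.3)

The red star was at (13.9, 12.9) in frame 1 and (10.0, 12.6) in frame 2.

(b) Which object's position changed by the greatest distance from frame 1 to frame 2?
the yellow cross

(moved 6.3; next 4.7)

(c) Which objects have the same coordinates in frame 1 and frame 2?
the green square, the pink triangle, the orange star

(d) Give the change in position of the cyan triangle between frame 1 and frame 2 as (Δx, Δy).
(3.8, -1.9)

The cyan triangle was at (10.9, 9.3) in frame 1 and (14.7, 7.4) in frame 2.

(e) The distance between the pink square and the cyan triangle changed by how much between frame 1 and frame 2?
+3.2

Distance in frame 1: 9.0. Distance in frame 2: 12.2.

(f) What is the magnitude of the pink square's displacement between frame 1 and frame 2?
1.6

The pink square moved from (5.5, 2.1) to (4.1, 1.3), a distance of √(1.4² + 0.8²) ≈ 1.6.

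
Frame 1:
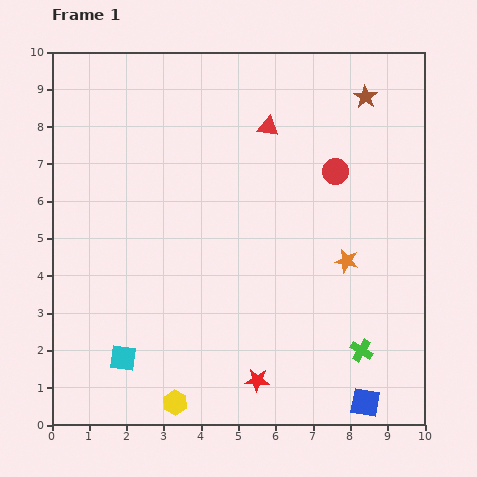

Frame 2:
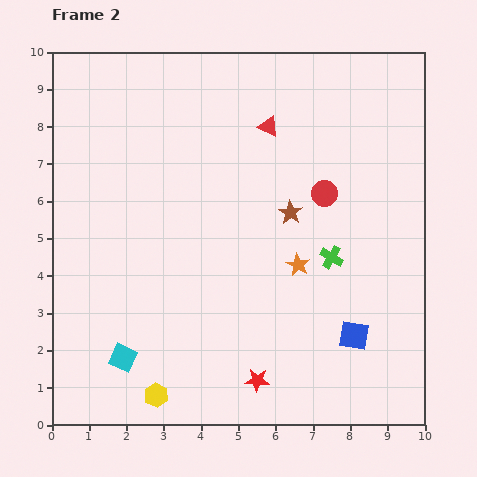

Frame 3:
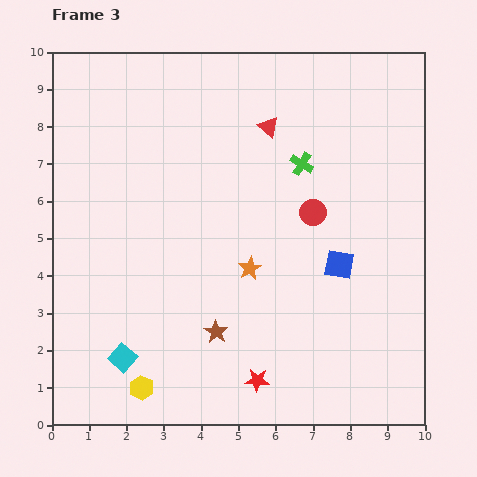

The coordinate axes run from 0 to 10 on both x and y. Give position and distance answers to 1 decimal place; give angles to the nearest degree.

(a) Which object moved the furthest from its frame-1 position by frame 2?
the brown star

(moved 3.7; next 2.6)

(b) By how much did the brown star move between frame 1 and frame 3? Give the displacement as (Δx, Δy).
(-4.0, -6.3)

The brown star was at (8.4, 8.8) in frame 1 and (4.4, 2.5) in frame 3.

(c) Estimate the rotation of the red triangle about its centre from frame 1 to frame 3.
33° clockwise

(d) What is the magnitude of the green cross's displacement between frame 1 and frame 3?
5.2

The green cross moved from (8.3, 2.0) to (6.7, 7.0), a distance of √(1.6² + 5.0²) ≈ 5.2.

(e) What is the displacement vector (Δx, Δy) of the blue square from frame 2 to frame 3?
(-0.4, 1.9)

The blue square was at (8.1, 2.4) in frame 2 and (7.7, 4.3) in frame 3.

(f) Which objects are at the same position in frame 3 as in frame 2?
the cyan square, the red star, the red triangle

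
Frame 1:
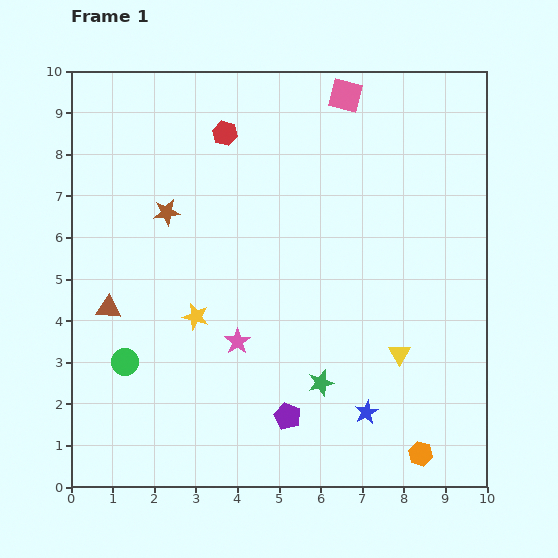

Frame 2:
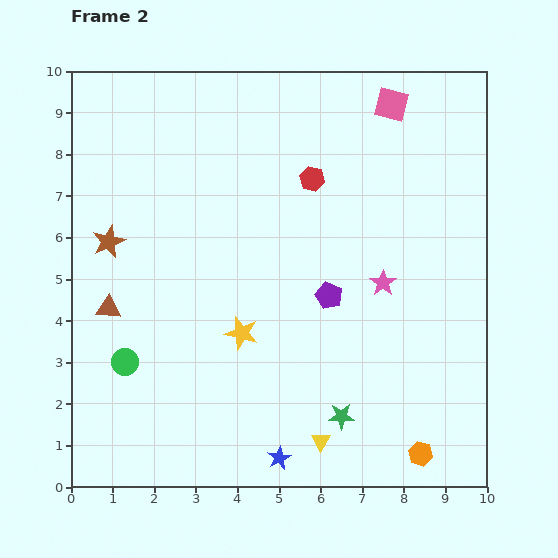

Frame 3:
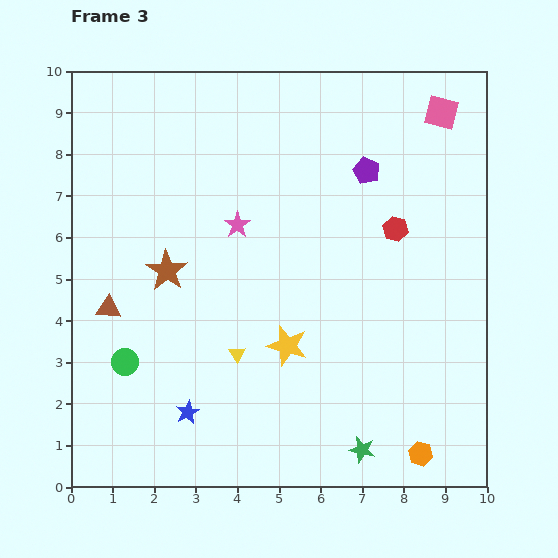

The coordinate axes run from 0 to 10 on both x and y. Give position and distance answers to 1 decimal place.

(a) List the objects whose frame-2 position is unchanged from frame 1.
the brown triangle, the orange hexagon, the green circle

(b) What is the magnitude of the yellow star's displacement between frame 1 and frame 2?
1.2

The yellow star moved from (3.0, 4.1) to (4.1, 3.7), a distance of √(1.1² + 0.4²) ≈ 1.2.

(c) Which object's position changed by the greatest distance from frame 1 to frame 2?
the pink star

(moved 3.8; next 3.1)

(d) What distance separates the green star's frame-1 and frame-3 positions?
1.9

The green star moved from (6.0, 2.5) to (7.0, 0.9), a distance of √(1.0² + 1.6²) ≈ 1.9.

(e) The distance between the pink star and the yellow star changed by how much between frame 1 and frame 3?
+1.9

Distance in frame 1: 1.2. Distance in frame 3: 3.1.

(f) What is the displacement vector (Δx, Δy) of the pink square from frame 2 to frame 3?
(1.2, -0.2)

The pink square was at (7.7, 9.2) in frame 2 and (8.9, 9.0) in frame 3.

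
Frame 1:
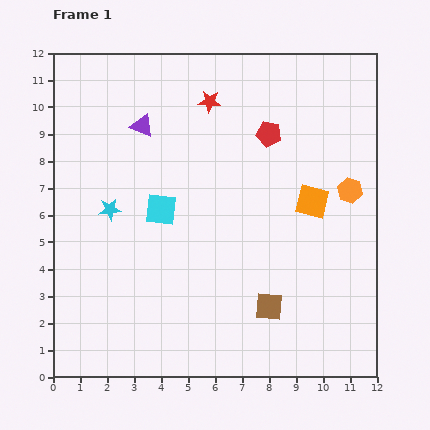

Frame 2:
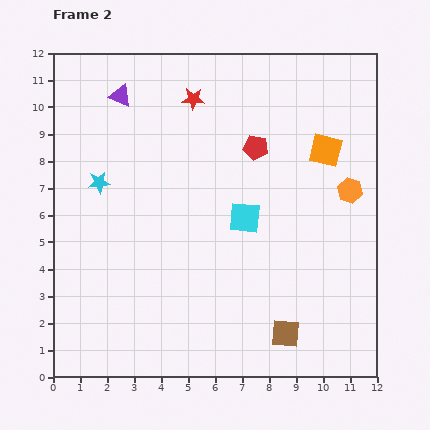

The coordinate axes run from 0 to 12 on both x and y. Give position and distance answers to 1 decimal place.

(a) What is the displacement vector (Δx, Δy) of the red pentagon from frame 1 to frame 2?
(-0.5, -0.5)

The red pentagon was at (8.0, 9.0) in frame 1 and (7.5, 8.5) in frame 2.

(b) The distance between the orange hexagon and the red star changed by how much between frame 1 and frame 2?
+0.5

Distance in frame 1: 6.2. Distance in frame 2: 6.7.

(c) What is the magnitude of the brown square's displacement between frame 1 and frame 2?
1.2

The brown square moved from (8.0, 2.6) to (8.6, 1.6), a distance of √(0.6² + 1.0²) ≈ 1.2.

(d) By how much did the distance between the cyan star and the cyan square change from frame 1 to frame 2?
+3.7

Distance in frame 1: 1.9. Distance in frame 2: 5.6.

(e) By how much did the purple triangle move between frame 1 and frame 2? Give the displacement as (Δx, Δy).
(-0.8, 1.1)

The purple triangle was at (3.3, 9.3) in frame 1 and (2.5, 10.4) in frame 2.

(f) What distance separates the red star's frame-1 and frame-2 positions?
0.6

The red star moved from (5.8, 10.2) to (5.2, 10.3), a distance of √(0.6² + 0.1²) ≈ 0.6.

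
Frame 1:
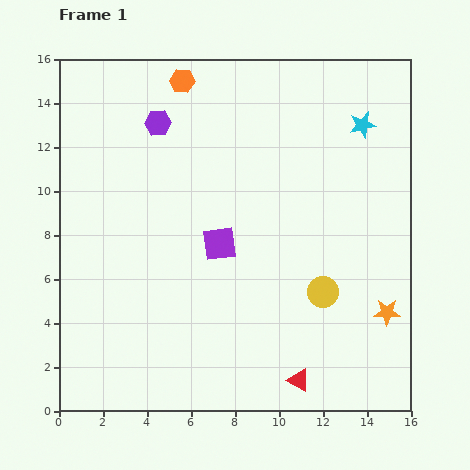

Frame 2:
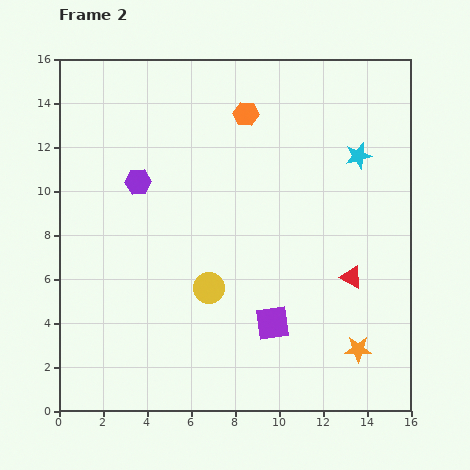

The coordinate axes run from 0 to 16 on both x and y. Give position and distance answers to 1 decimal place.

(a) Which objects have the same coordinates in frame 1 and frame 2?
none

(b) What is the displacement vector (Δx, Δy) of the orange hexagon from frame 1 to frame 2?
(2.9, -1.5)

The orange hexagon was at (5.6, 15.0) in frame 1 and (8.5, 13.5) in frame 2.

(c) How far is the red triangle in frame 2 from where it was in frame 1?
5.3

The red triangle moved from (10.9, 1.4) to (13.3, 6.1), a distance of √(2.4² + 4.7²) ≈ 5.3.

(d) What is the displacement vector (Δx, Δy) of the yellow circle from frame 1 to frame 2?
(-5.2, 0.2)

The yellow circle was at (12.0, 5.4) in frame 1 and (6.8, 5.6) in frame 2.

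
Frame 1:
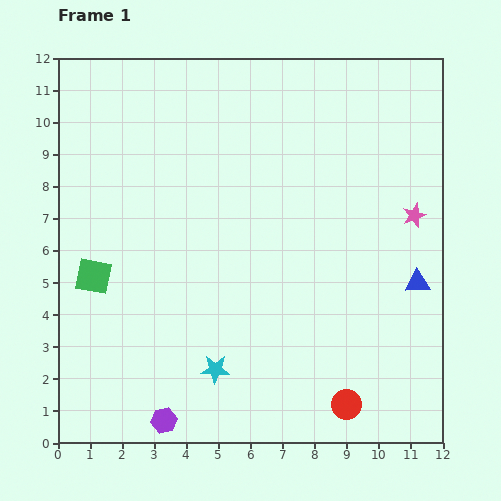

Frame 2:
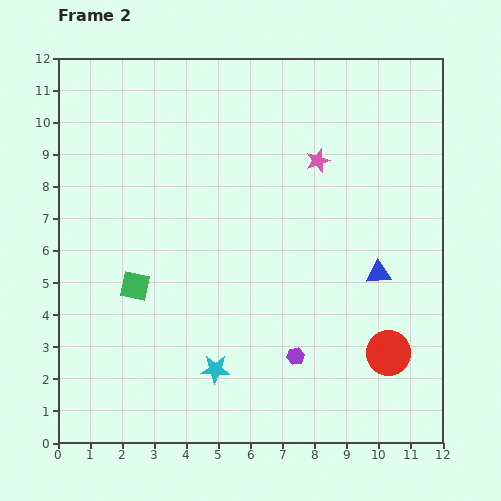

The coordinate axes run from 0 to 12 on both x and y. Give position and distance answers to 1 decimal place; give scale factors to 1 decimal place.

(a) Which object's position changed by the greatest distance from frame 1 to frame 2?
the purple hexagon

(moved 4.6; next 3.4)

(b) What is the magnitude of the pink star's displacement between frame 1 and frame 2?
3.4

The pink star moved from (11.1, 7.1) to (8.1, 8.8), a distance of √(3.0² + 1.7²) ≈ 3.4.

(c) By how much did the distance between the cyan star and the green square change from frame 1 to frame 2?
-1.2

Distance in frame 1: 4.8. Distance in frame 2: 3.6.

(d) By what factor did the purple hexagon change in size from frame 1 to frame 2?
0.7×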